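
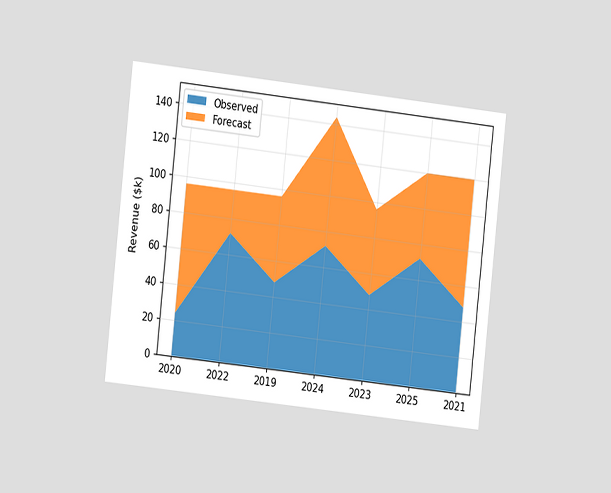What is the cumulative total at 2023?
$96k

The chart is tilted about 6° clockwise and viewed slightly from the left. The stacked total at 2023 reaches $96k.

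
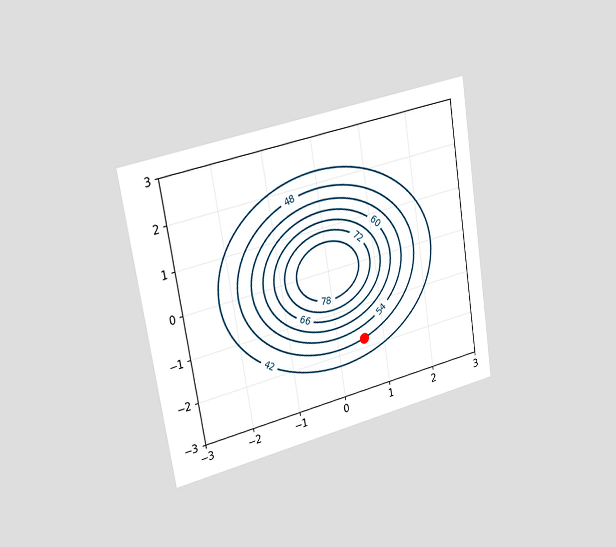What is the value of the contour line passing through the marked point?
48

The chart is tilted about 9° counter-clockwise and viewed slightly from the left. The marked point sits on the contour labelled 48.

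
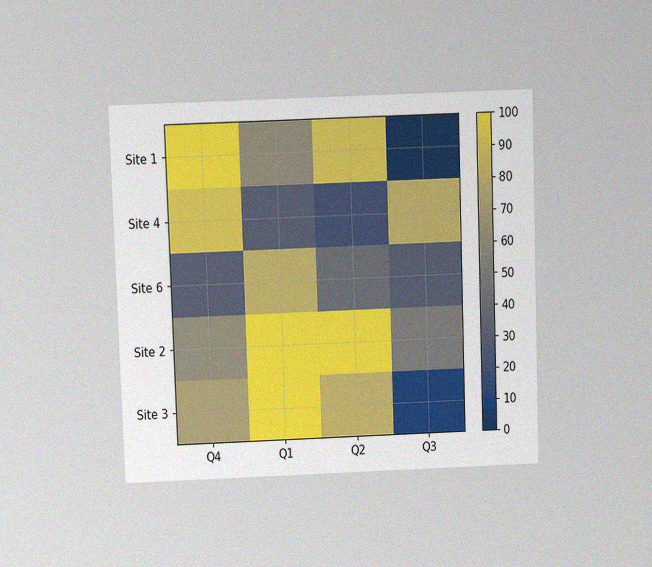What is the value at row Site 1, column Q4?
100

The chart is tilted about 2° counter-clockwise and viewed slightly from above, with some photo noise. Matching cell (Site 1, Q4) against the colorbar gives 100.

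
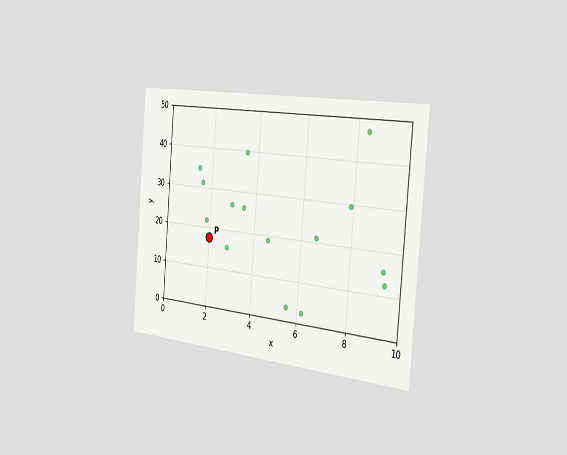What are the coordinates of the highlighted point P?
(2, 17.5)

The chart is tilted about 5° clockwise and viewed slightly from the right. Following the gridlines from P to each axis, P sits at (2, 17.5).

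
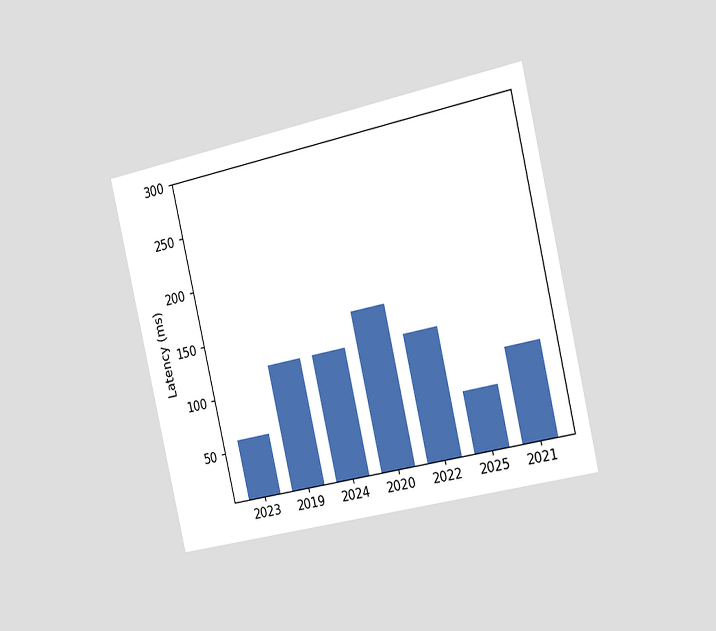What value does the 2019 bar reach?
120ms

The chart is tilted about 13° counter-clockwise and viewed slightly from the right. Reading along the chart's y-axis, the 2019 bar reaches 120ms.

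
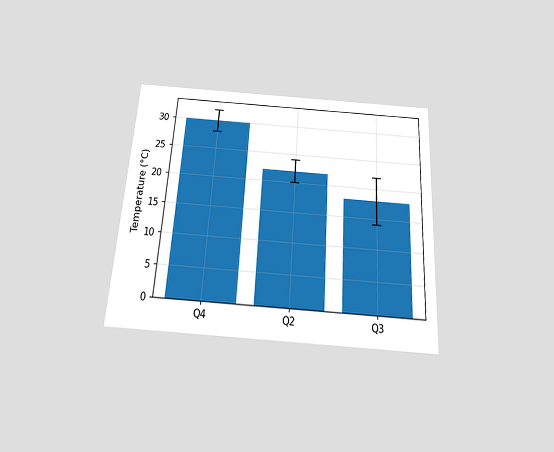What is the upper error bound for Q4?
32°C

The chart is tilted about 4° clockwise and viewed slightly from below. The Q4 bar's upper whisker reaches 32°C.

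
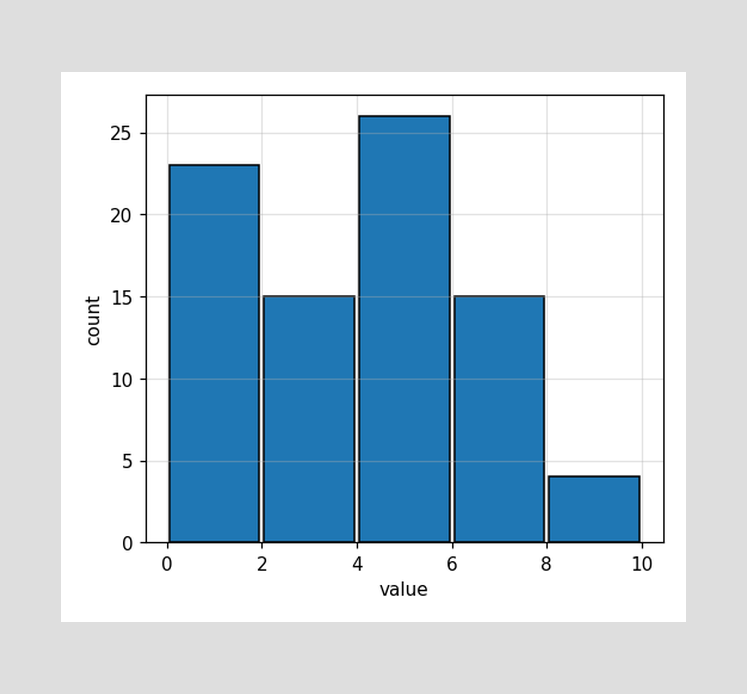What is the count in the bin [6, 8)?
The [6, 8) bin has height 15.

15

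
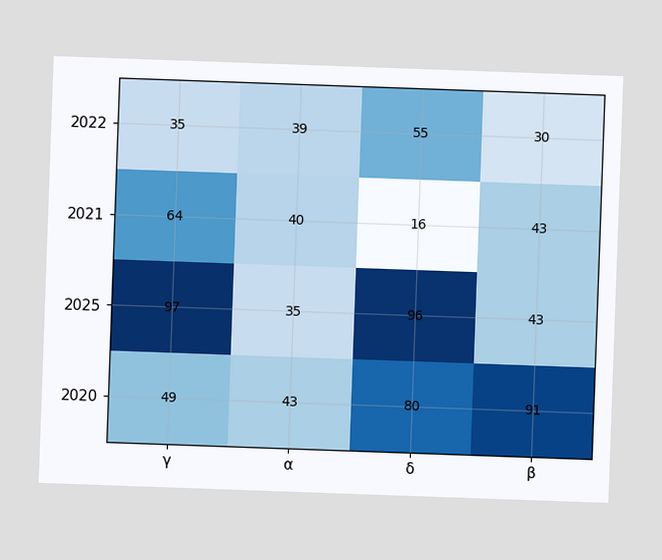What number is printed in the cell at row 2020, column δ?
The chart is tilted about 2° clockwise. The (2020, δ) cell reads 80.

80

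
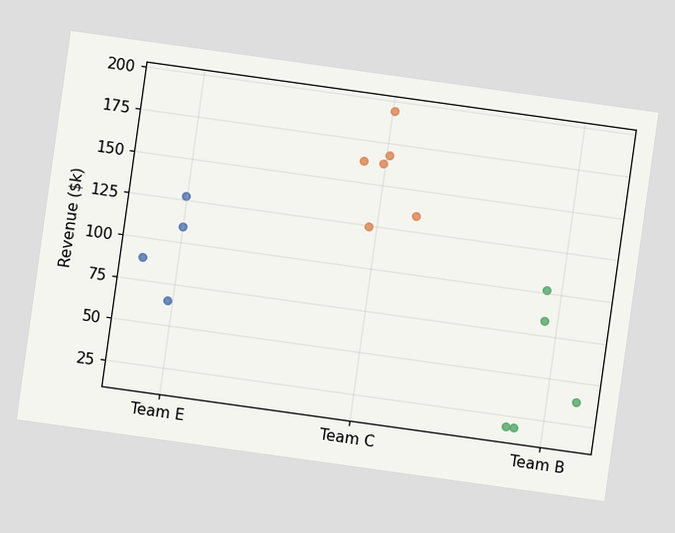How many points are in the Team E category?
4

The chart is tilted about 8° clockwise. Counting the markers in the Team E column gives 4.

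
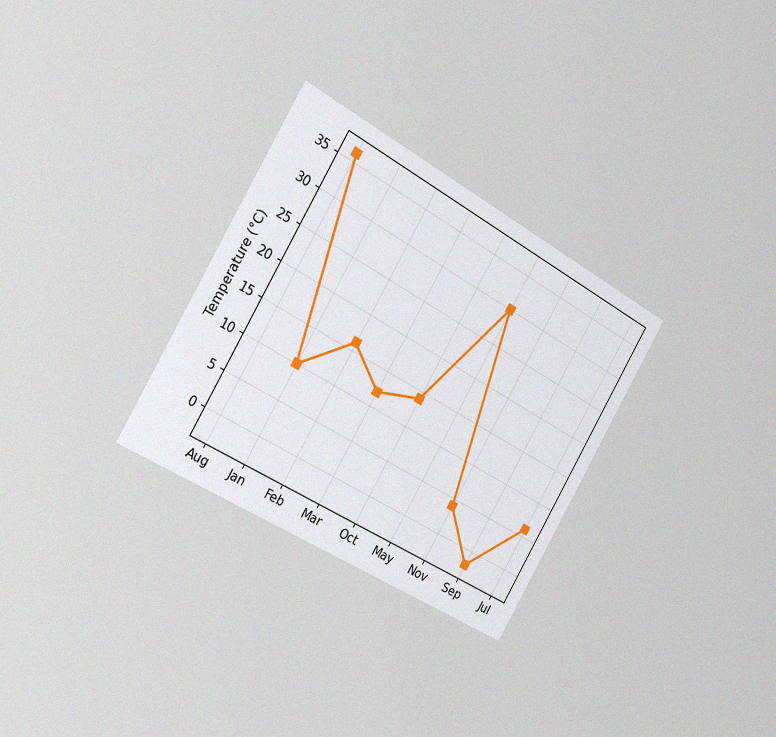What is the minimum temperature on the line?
The chart is tilted about 31° clockwise and viewed slightly from the left, with some photo noise. The lowest point is at Sep, and reading across to the y-axis gives -2°C.

-2°C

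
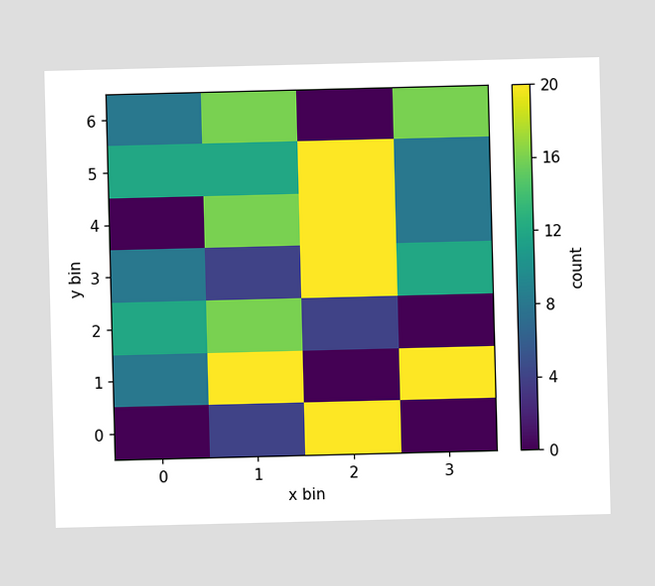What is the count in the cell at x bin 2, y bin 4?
20

Matching the cell (2, 4) against the colorbar gives 20.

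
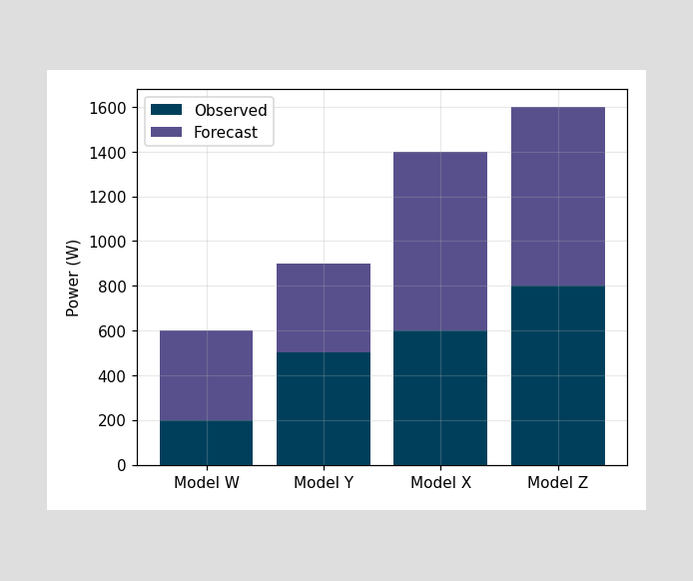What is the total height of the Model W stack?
600W

The Model W stack's top reaches 600W on the y-axis.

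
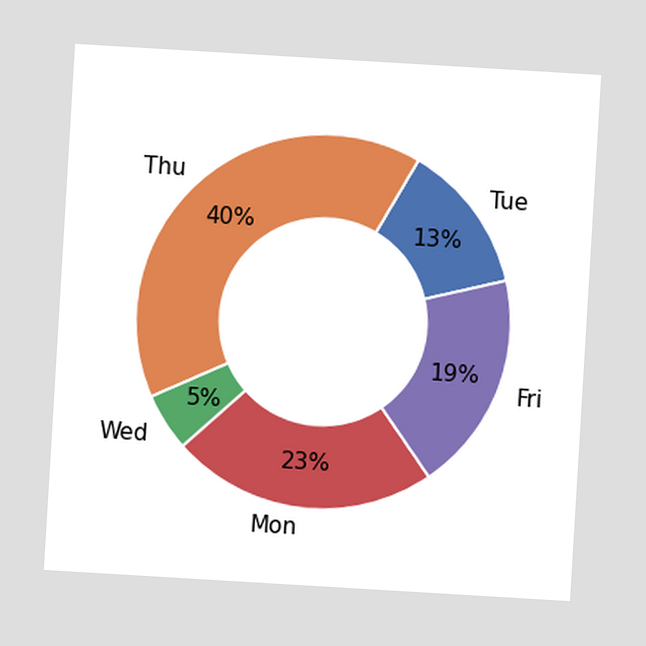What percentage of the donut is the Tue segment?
13%

The chart is tilted about 3° clockwise. The Tue segment takes up 13% of the ring.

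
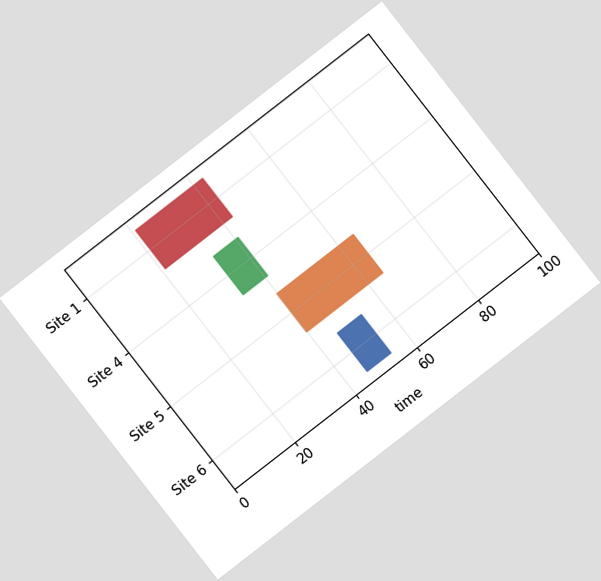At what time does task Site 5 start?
40

The chart is tilted about 38° counter-clockwise. The Site 5 bar begins at t=40.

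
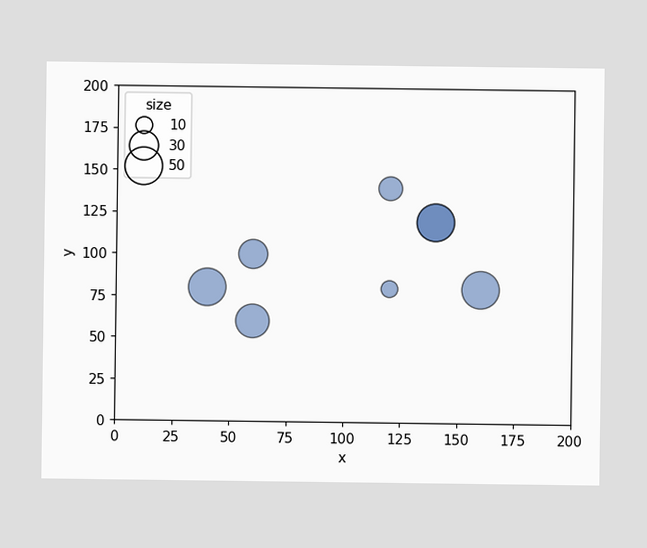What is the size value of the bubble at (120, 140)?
Matching the bubble at (120, 140) against the size legend gives 20.

20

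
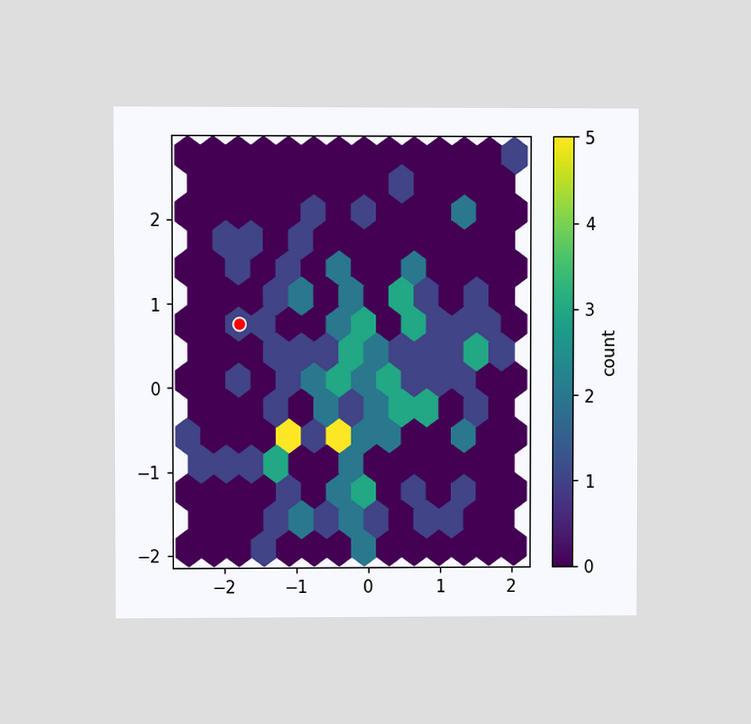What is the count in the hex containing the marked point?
1

The chart is viewed at a slight angle. The marked hex reads 1 on the colorbar.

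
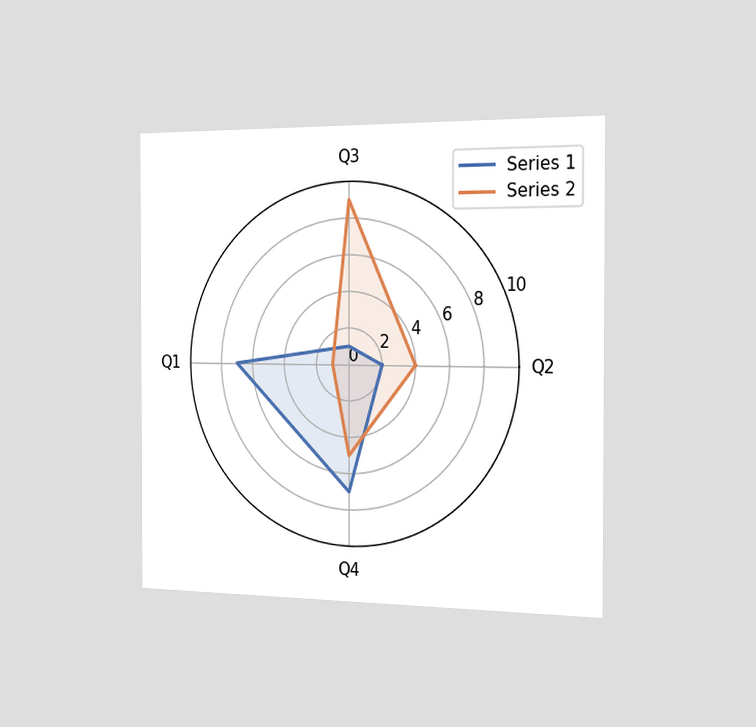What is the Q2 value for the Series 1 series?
2

The chart is viewed slightly from the right. On the Q2 axis, Series 1 reaches 2.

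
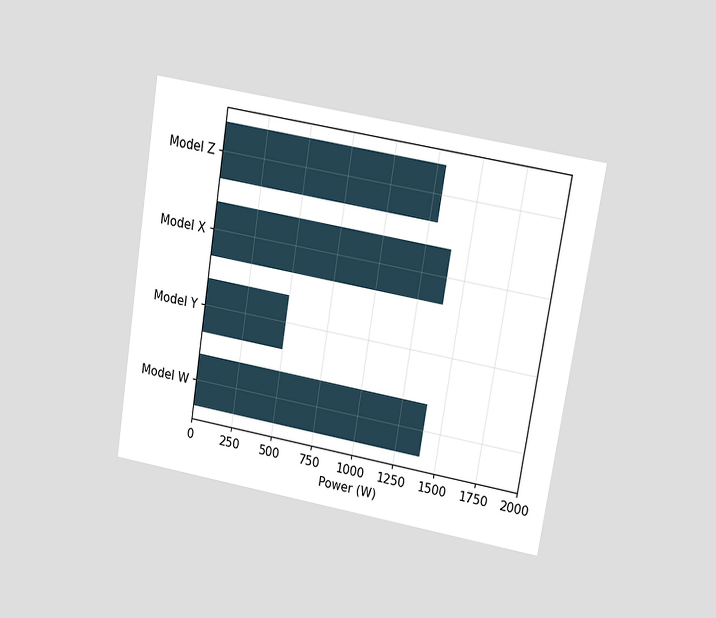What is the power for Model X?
The chart is tilted about 9° clockwise and viewed at a slight angle. Reading along the chart's x-axis, the Model X bar reaches 1400W.

1400W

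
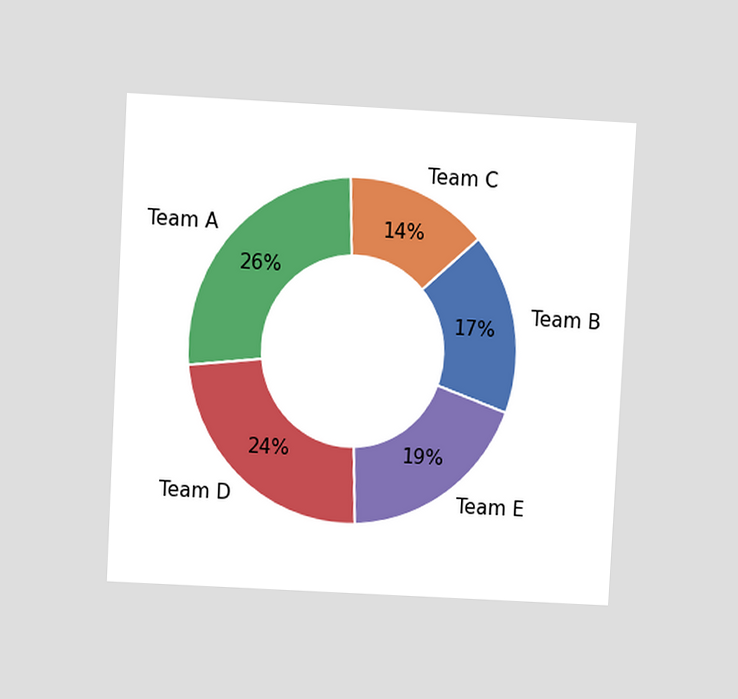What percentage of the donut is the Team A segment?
26%

The chart is tilted about 3° clockwise and viewed at a slight angle. The Team A segment takes up 26% of the ring.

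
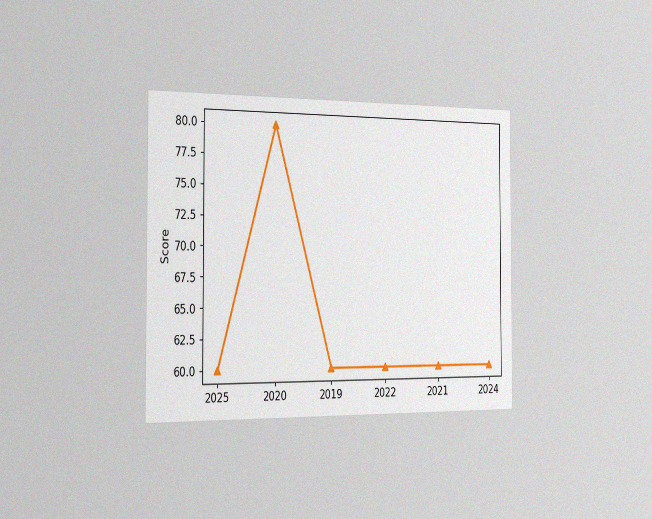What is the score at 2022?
60

The chart is viewed slightly from the left, with some photo noise. At 2022, the line is at 60.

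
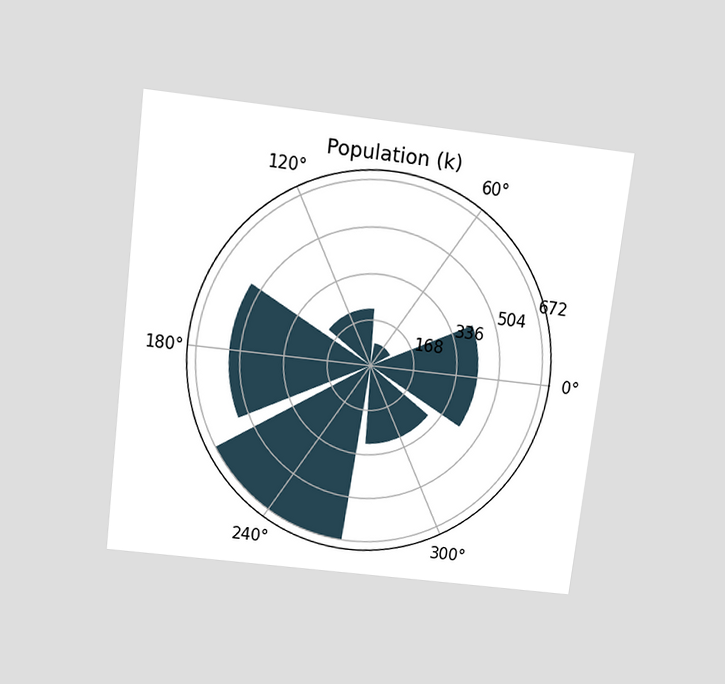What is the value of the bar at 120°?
210k

The chart is tilted about 7° clockwise and viewed slightly from above. The bar at 120° reaches 210k on the radial axis.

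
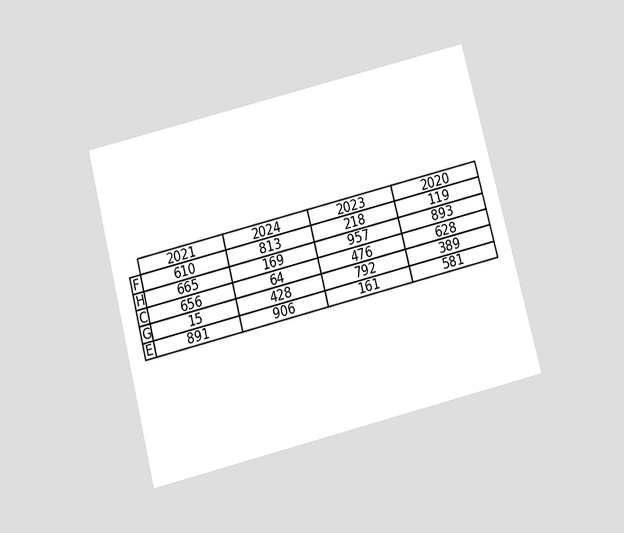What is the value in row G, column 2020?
389

The chart is tilted about 14° counter-clockwise and viewed slightly from below. The (G, 2020) cell reads 389.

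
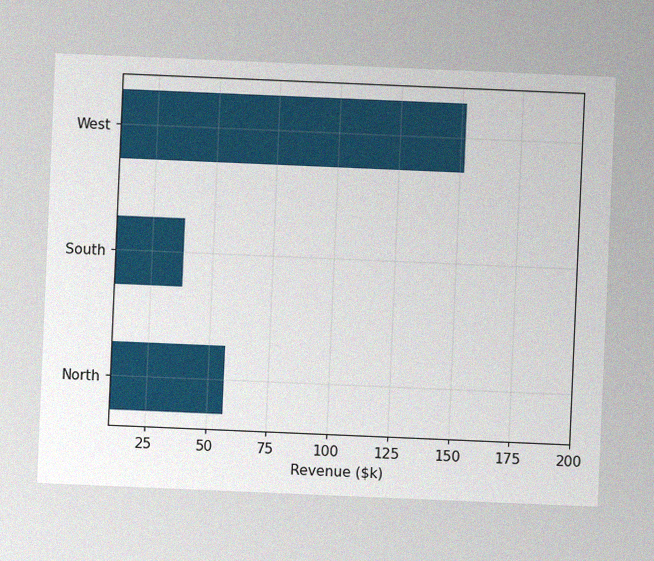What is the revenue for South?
The chart is tilted about 2° clockwise, with some photo noise. Reading along the chart's x-axis, the South bar reaches $38k.

$38k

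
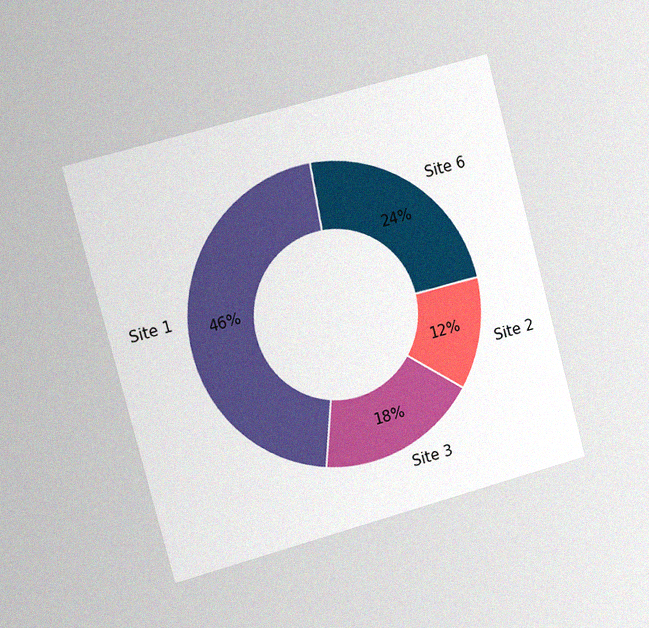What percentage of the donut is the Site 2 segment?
12%

The chart is tilted about 15° counter-clockwise and viewed slightly from the left, with some photo noise. The Site 2 segment takes up 12% of the ring.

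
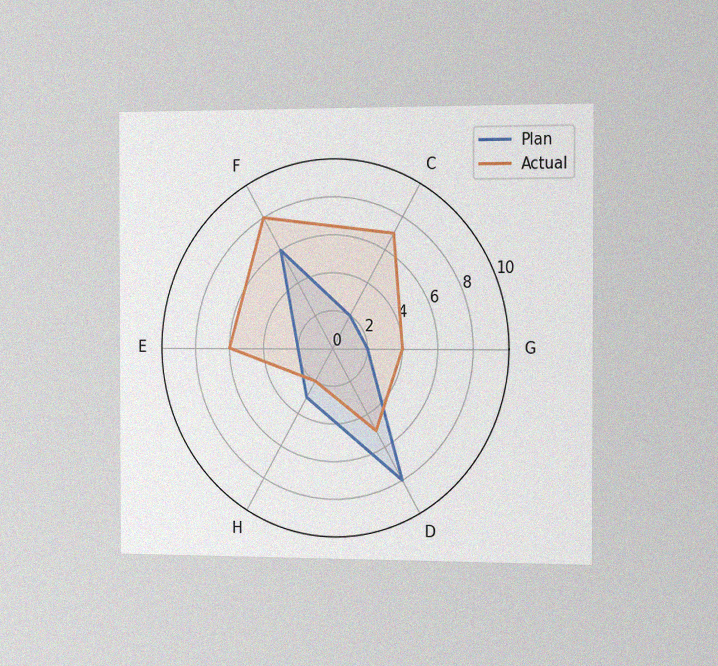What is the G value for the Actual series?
4

The chart is viewed slightly from the right, with some photo noise. On the G axis, Actual reaches 4.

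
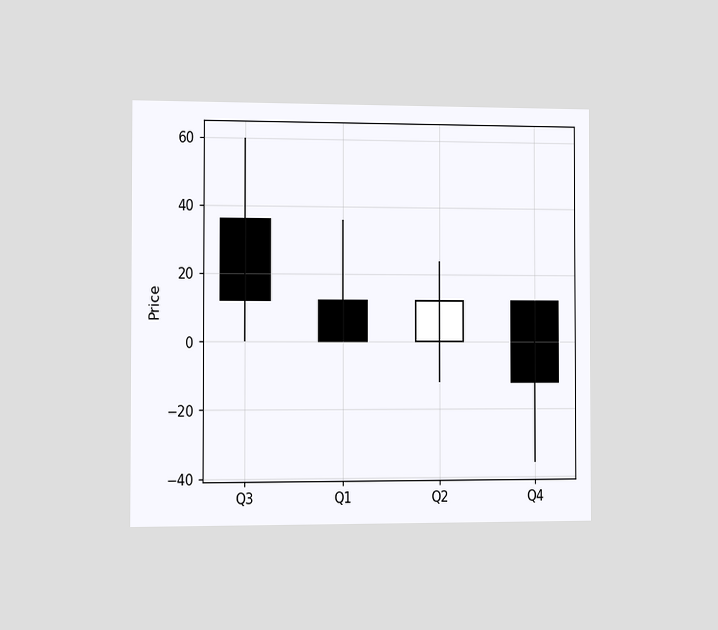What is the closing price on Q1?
The chart is viewed slightly from the left. The Q1 candle closes at 0.

0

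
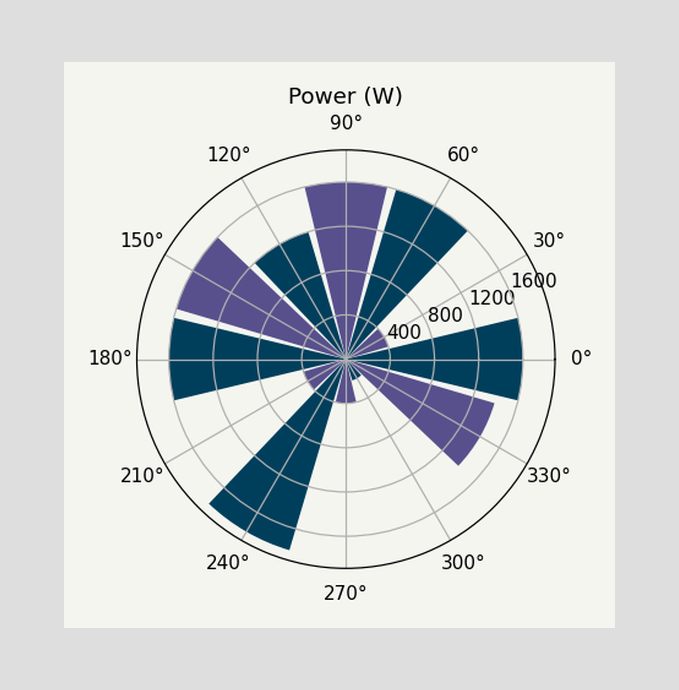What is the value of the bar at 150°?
The bar at 150° reaches 1600W on the radial axis.

1600W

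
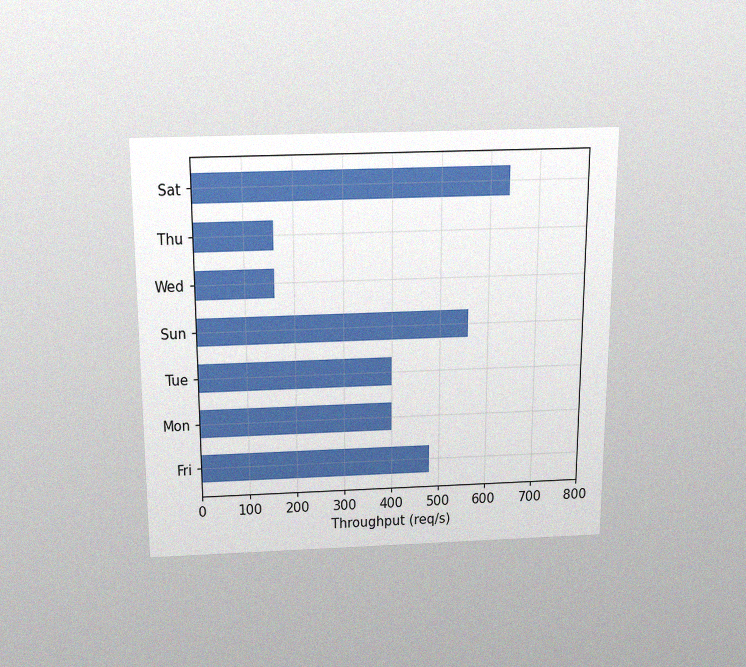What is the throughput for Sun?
560req/s

The chart is viewed slightly from above, with some photo noise. Reading along the chart's x-axis, the Sun bar reaches 560req/s.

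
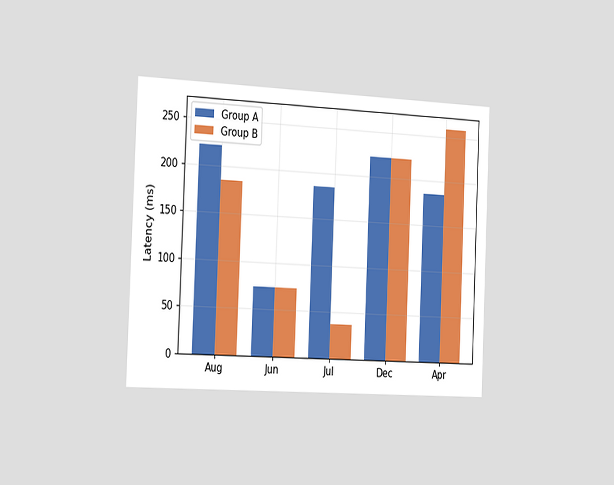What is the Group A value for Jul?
185ms

The chart is tilted about 2° clockwise and viewed slightly from the left. The Group A bar at Jul reaches 185ms on the y-axis.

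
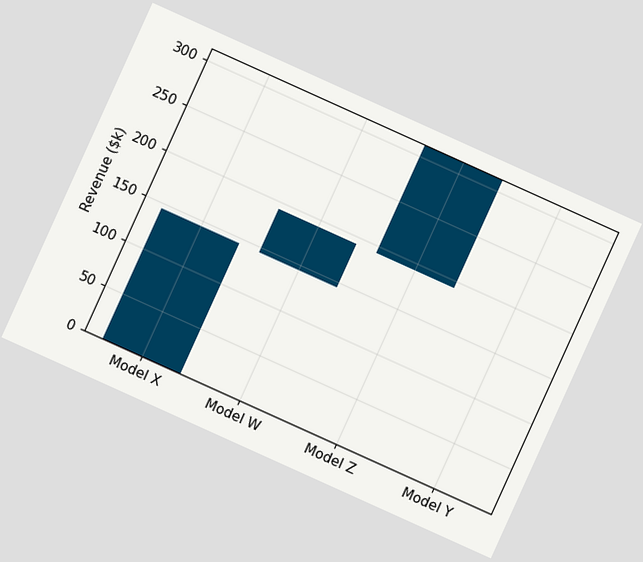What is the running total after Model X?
The chart is tilted about 24° clockwise. After Model X the running total reaches $144k.

$144k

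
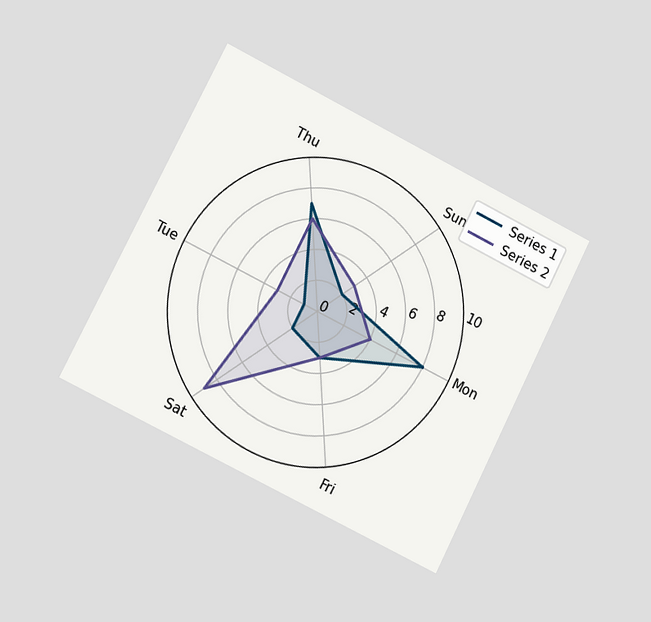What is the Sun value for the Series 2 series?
3

The chart is tilted about 27° clockwise and viewed at a slight angle. On the Sun axis, Series 2 reaches 3.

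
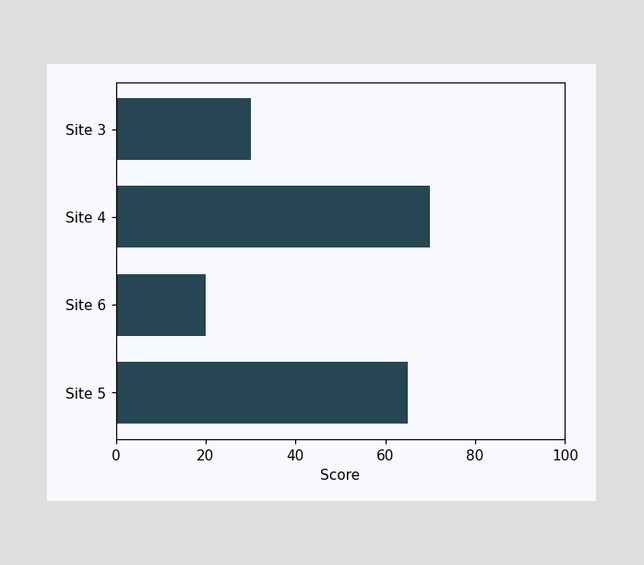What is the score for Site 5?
65

Reading along the chart's x-axis, the Site 5 bar reaches 65.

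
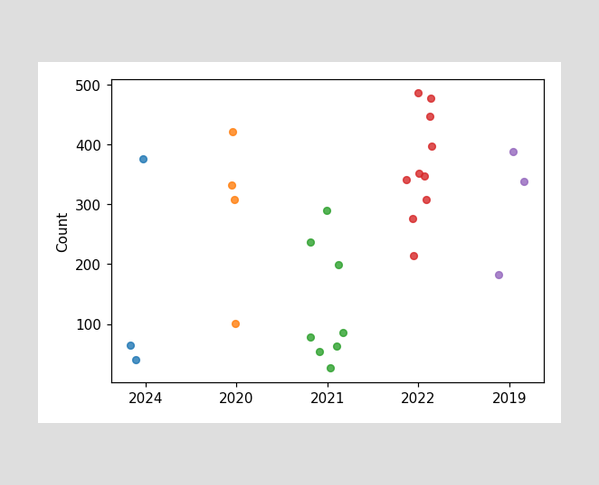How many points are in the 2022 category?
Counting the markers in the 2022 column gives 10.

10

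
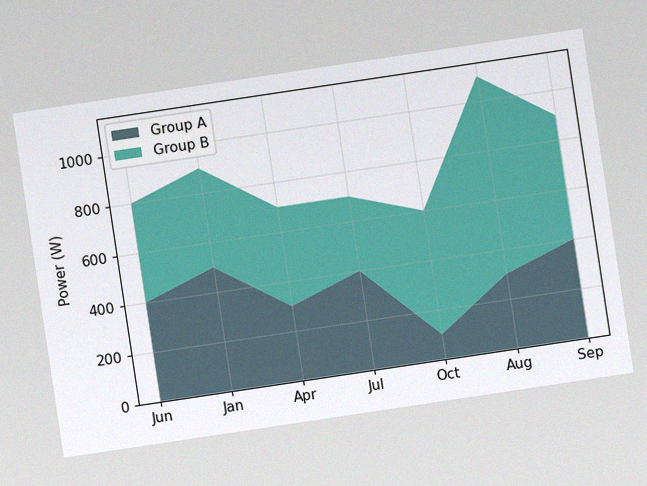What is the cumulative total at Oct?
600W

The chart is tilted about 9° counter-clockwise, with some photo noise. The stacked total at Oct reaches 600W.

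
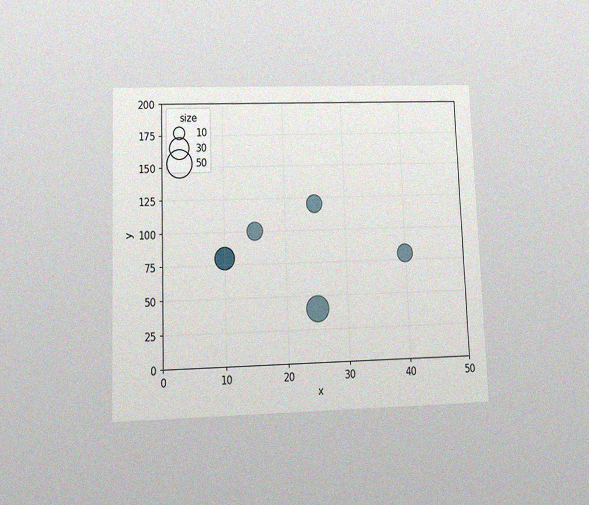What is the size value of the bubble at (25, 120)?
20

The chart is tilted about 2° counter-clockwise and viewed at a slight angle, with some photo noise. Matching the bubble at (25, 120) against the size legend gives 20.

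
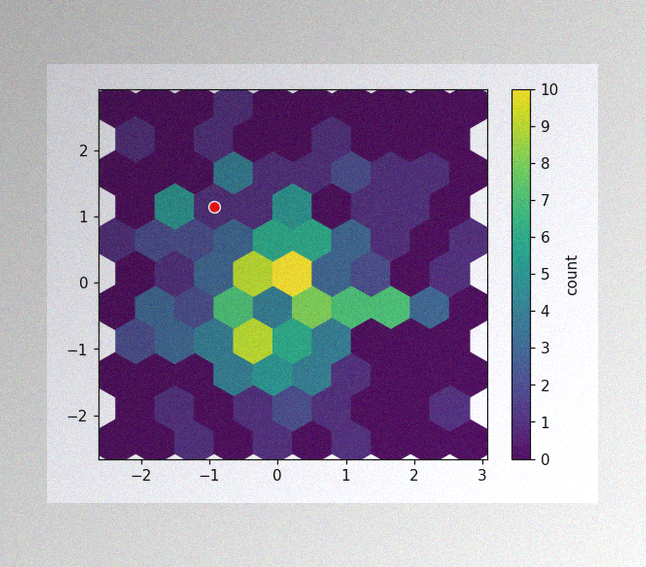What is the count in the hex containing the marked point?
The image has some photo noise and uneven lighting. The marked hex reads 1 on the colorbar.

1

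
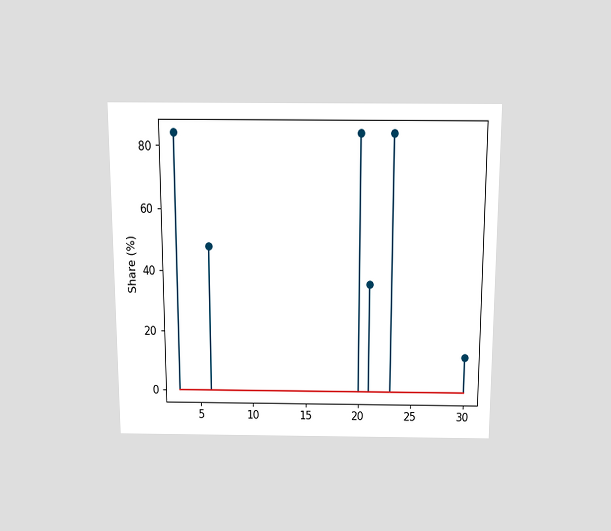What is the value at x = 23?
84%

The chart is viewed slightly from above. The stem at x=23 reaches 84%.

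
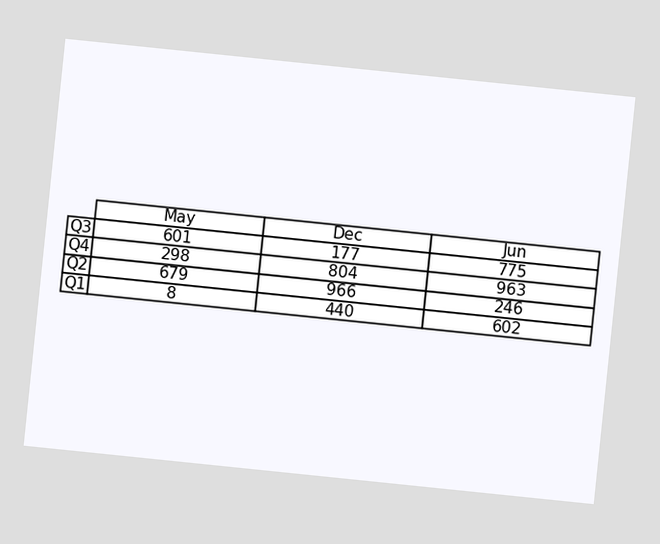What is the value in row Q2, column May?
679

The chart is tilted about 6° clockwise. The (Q2, May) cell reads 679.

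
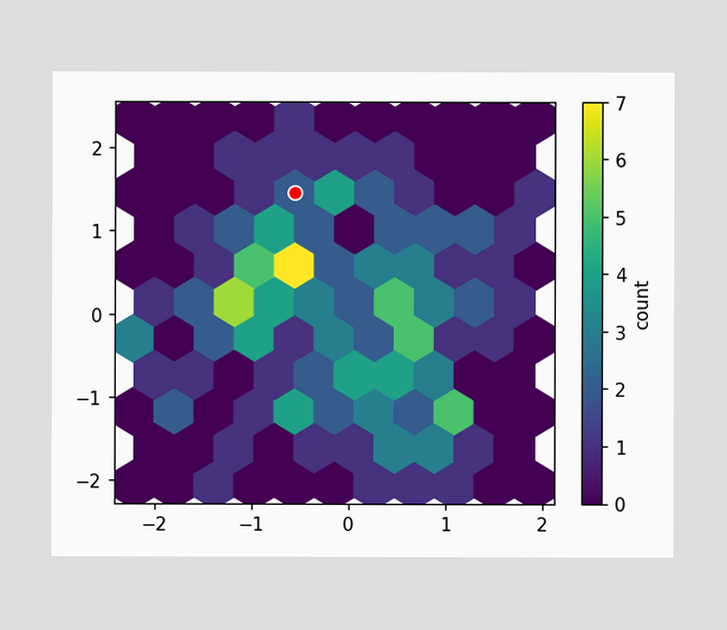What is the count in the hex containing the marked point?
2

The marked hex reads 2 on the colorbar.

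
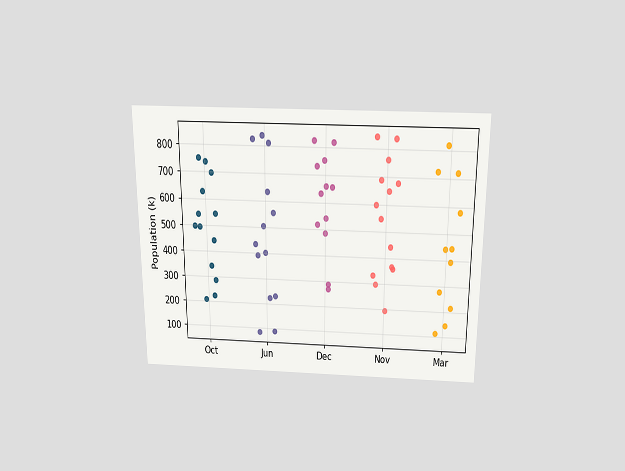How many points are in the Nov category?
14

The chart is viewed slightly from above. Counting the markers in the Nov column gives 14.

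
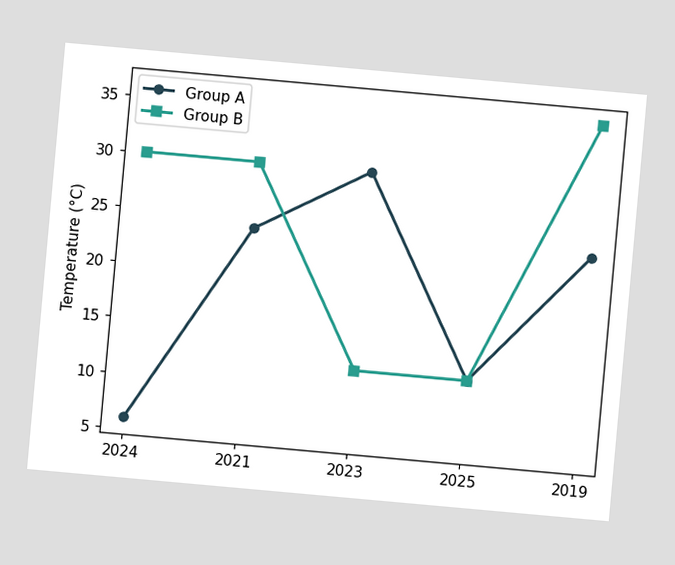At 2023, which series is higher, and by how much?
The chart is tilted about 5° clockwise. At 2023, Group A sits above the other line by 18°C.

Group A, by 18°C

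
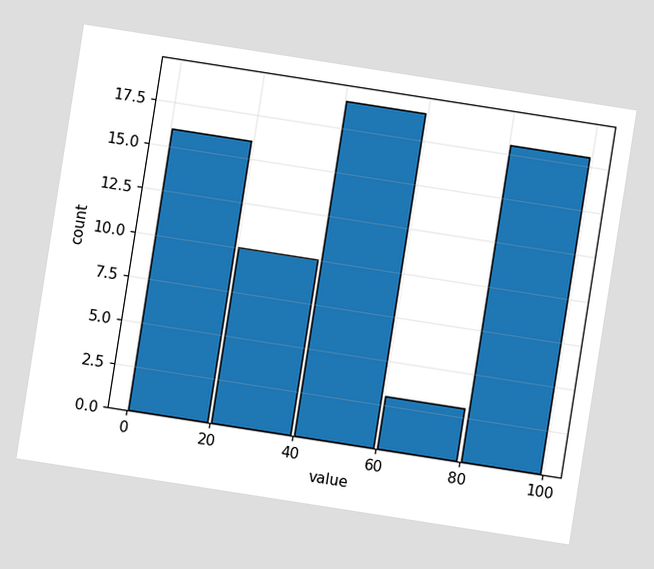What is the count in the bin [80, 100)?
The chart is tilted about 9° clockwise. The [80, 100) bin has height 18.

18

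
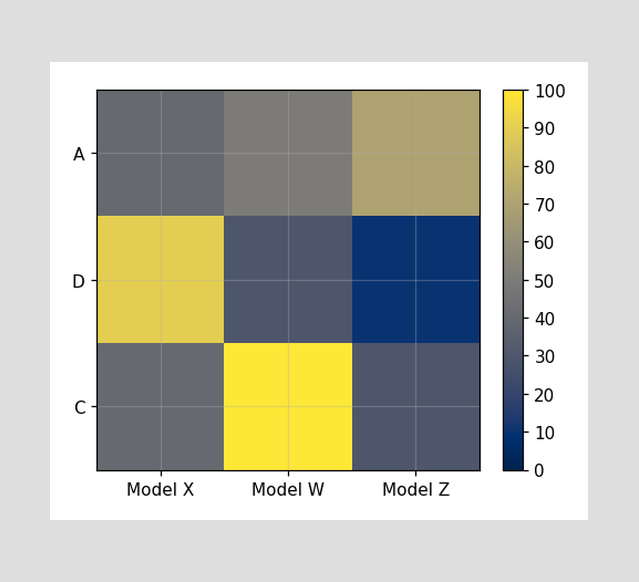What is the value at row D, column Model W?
Matching cell (D, Model W) against the colorbar gives 30.

30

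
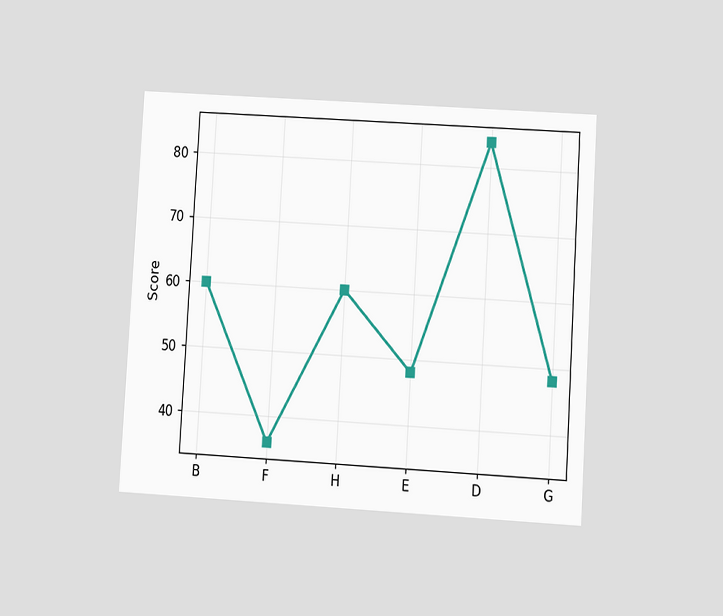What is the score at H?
60

The chart is tilted about 3° clockwise and viewed at a slight angle. At H, the line is at 60.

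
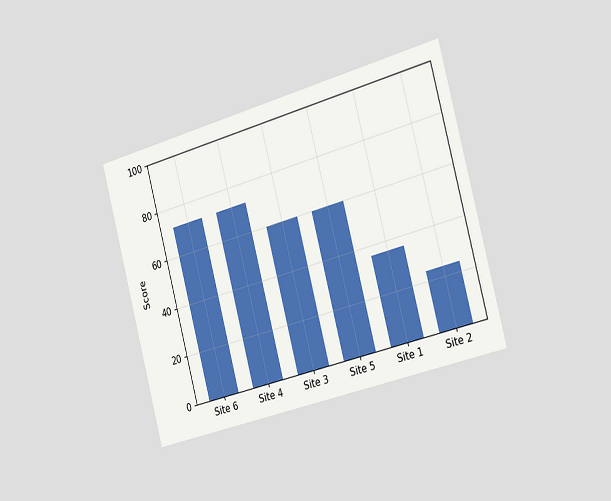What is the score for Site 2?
24

The chart is tilted about 15° counter-clockwise and viewed slightly from the right. Reading along the chart's y-axis, the Site 2 bar reaches 24.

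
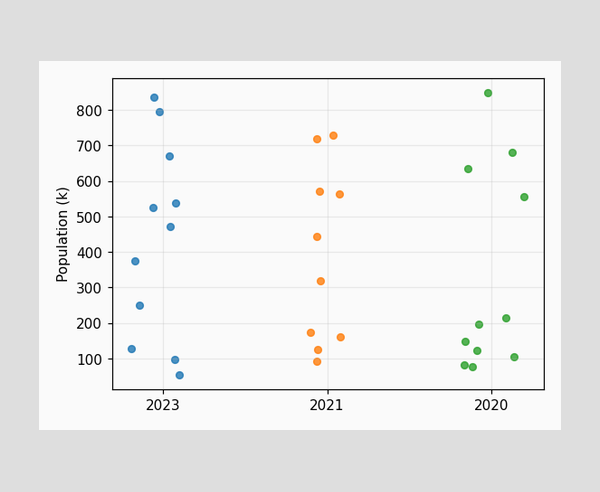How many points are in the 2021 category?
Counting the markers in the 2021 column gives 10.

10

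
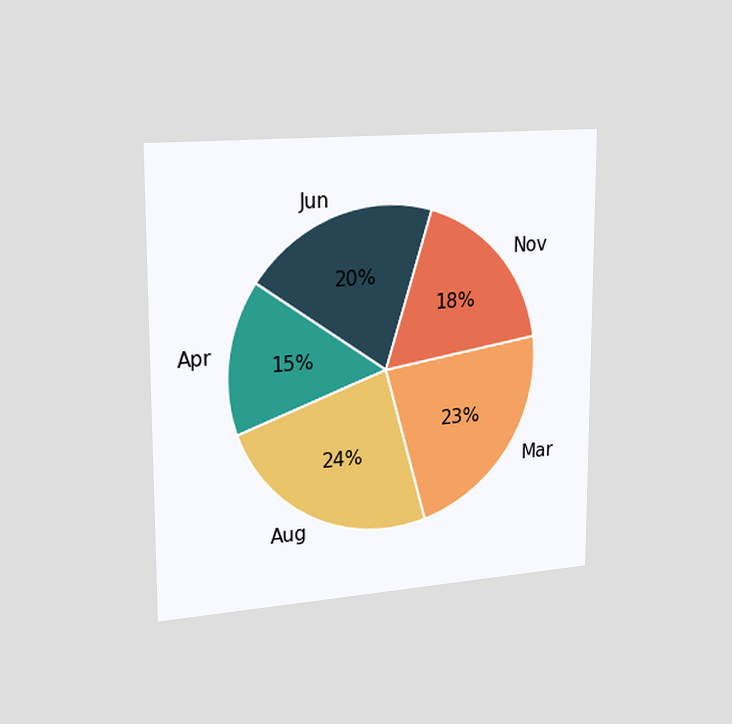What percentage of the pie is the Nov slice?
18%

The chart is viewed slightly from the left. The Nov slice takes up 18% of the pie.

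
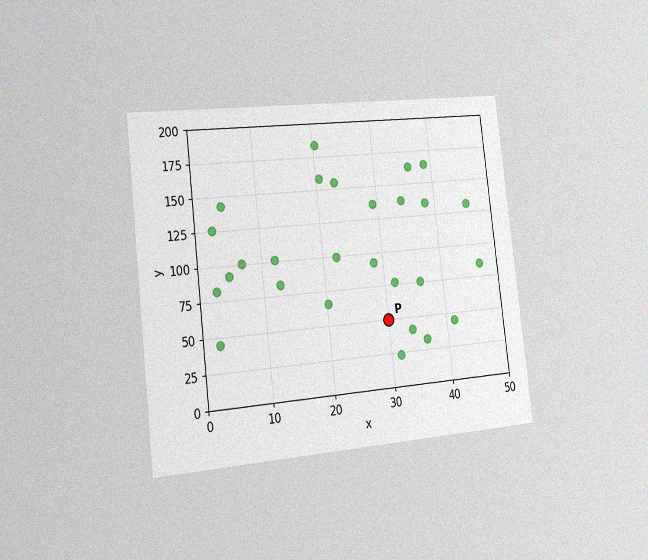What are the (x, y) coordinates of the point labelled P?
The chart is tilted about 6° counter-clockwise and viewed slightly from the left, with some photo noise. Following the gridlines from P to each axis, P sits at (30, 50).

(30, 50)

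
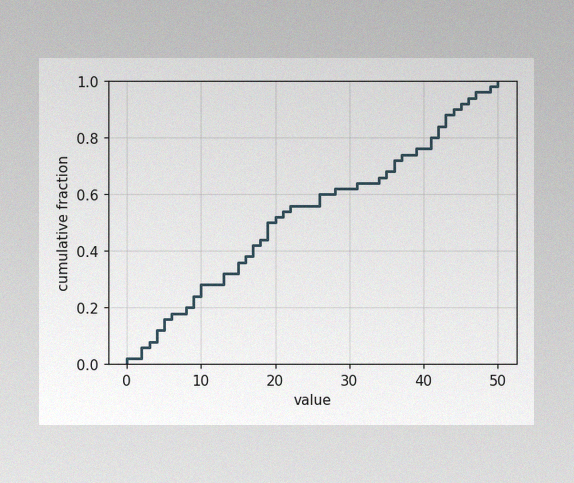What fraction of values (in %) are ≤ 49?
98%

The image has some photo noise and uneven lighting. At x=49 the ECDF step is at 98%.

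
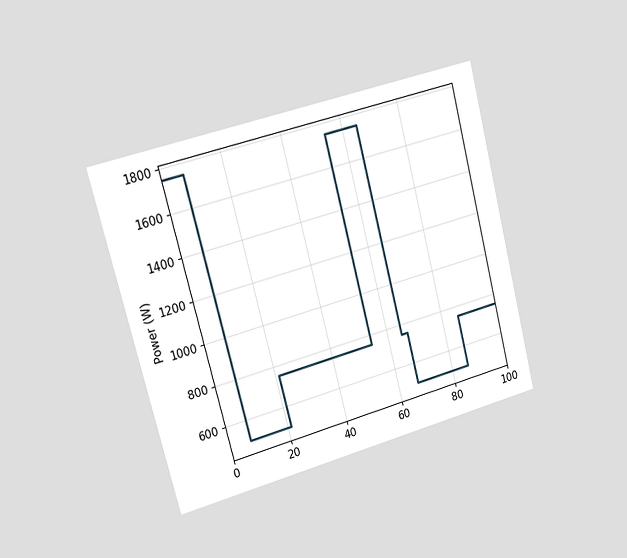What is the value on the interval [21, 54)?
750W

The chart is tilted about 15° counter-clockwise and viewed slightly from the left. On [21, 54) the step sits at 750W.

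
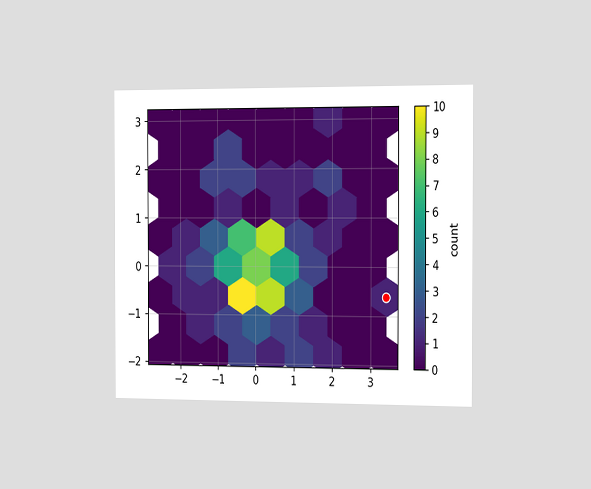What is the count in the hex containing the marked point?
1

The chart is viewed slightly from the right. The marked hex reads 1 on the colorbar.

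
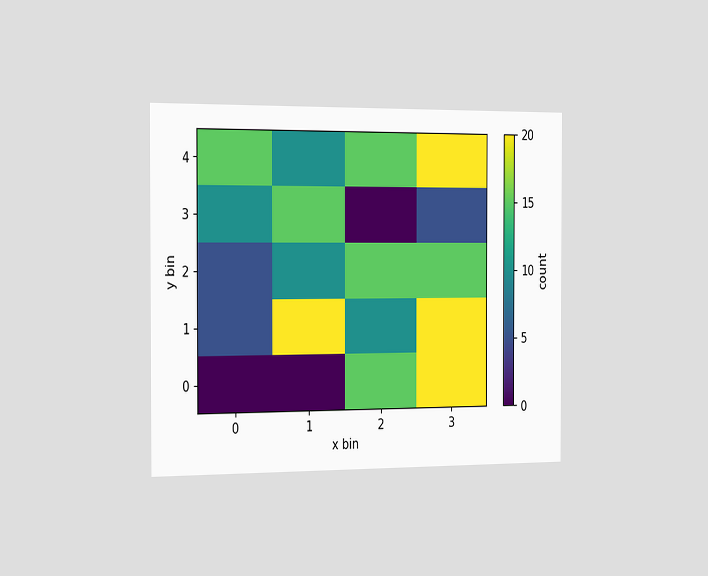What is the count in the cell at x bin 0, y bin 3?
10

The chart is viewed slightly from the left. Matching the cell (0, 3) against the colorbar gives 10.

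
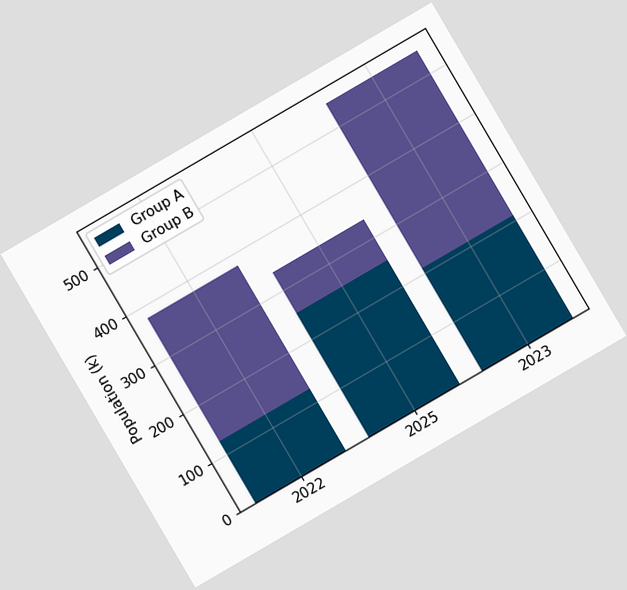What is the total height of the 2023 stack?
The chart is tilted about 30° counter-clockwise. The 2023 stack's top reaches 546k on the y-axis.

546k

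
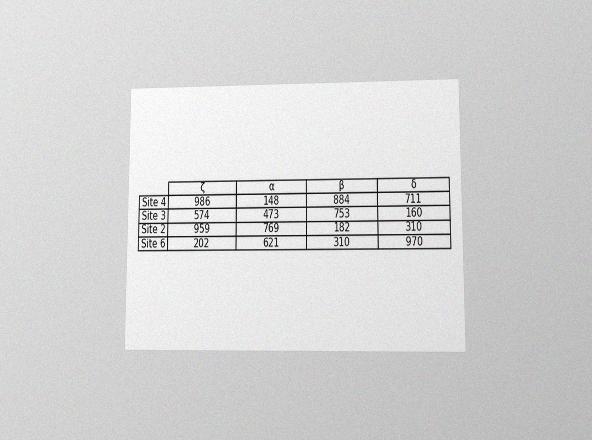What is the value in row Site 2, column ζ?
959

The chart is viewed at a slight angle, with some photo noise. The (Site 2, ζ) cell reads 959.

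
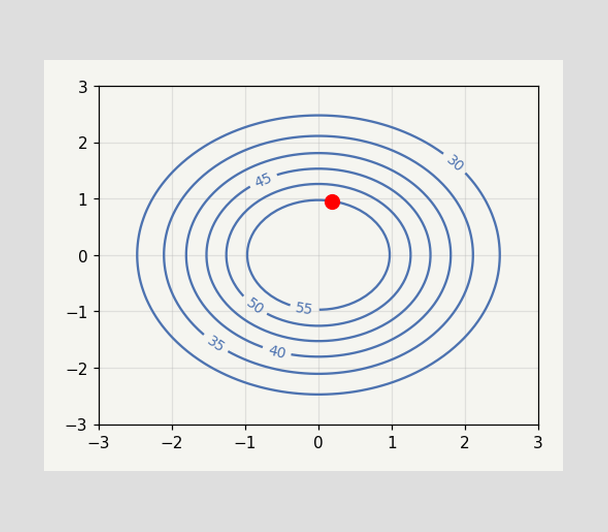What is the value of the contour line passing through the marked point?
55

The marked point sits on the contour labelled 55.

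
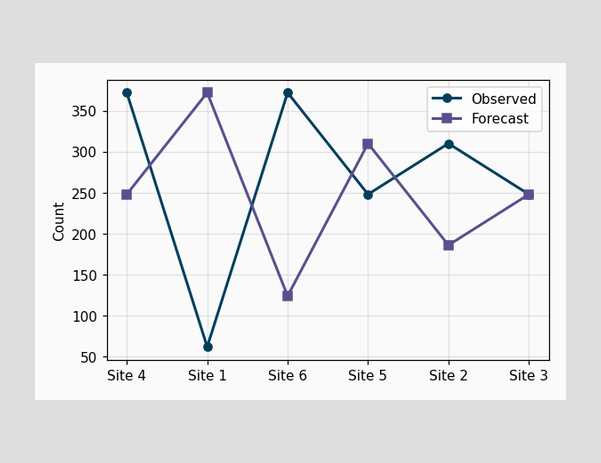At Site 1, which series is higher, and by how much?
At Site 1, Forecast sits above the other line by 310.

Forecast, by 310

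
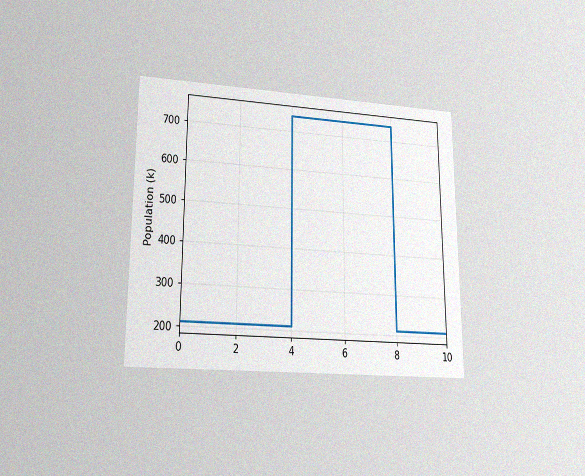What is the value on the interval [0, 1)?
212k

The chart is viewed at a slight angle, with some photo noise. On [0, 1) the step sits at 212k.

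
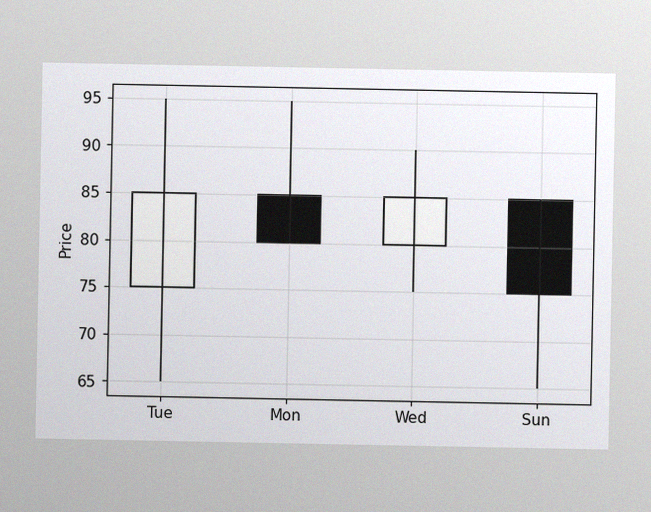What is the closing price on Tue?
85

The image has some photo noise and uneven lighting. The Tue candle closes at 85.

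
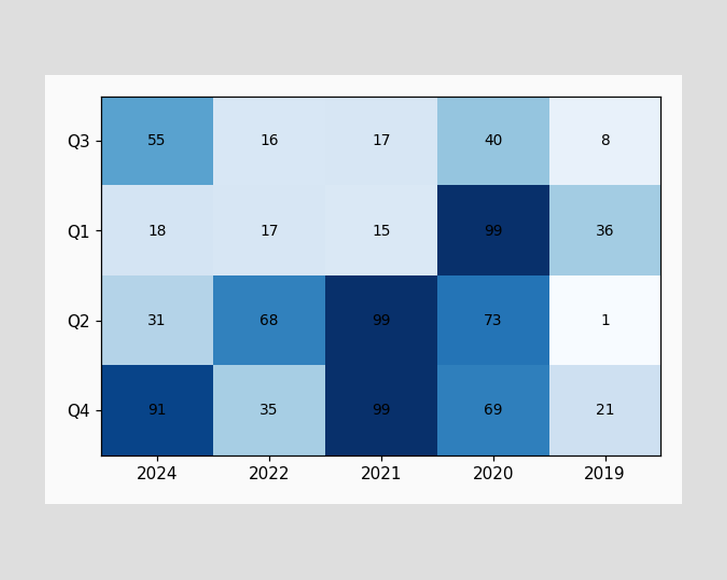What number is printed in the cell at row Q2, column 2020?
The (Q2, 2020) cell reads 73.

73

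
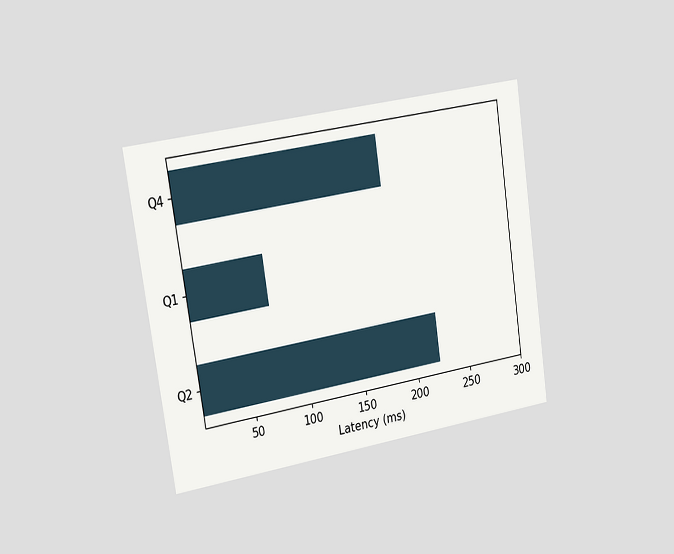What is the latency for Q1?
The chart is tilted about 9° counter-clockwise and viewed slightly from the left. Reading along the chart's x-axis, the Q1 bar reaches 74ms.

74ms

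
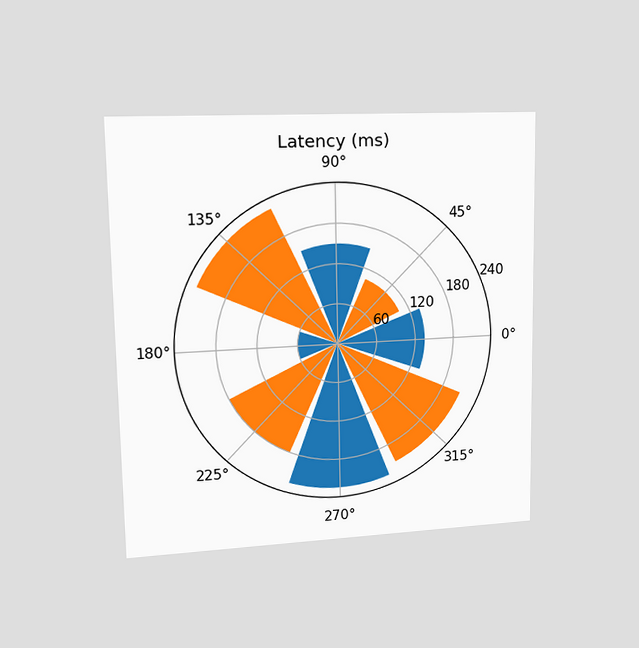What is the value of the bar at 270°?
The chart is viewed slightly from the left. The bar at 270° reaches 225ms on the radial axis.

225ms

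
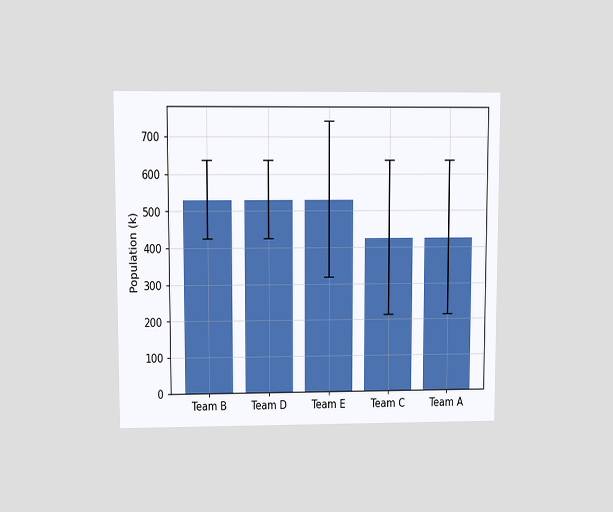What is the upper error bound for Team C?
The chart is viewed at a slight angle. The Team C bar's upper whisker reaches 636k.

636k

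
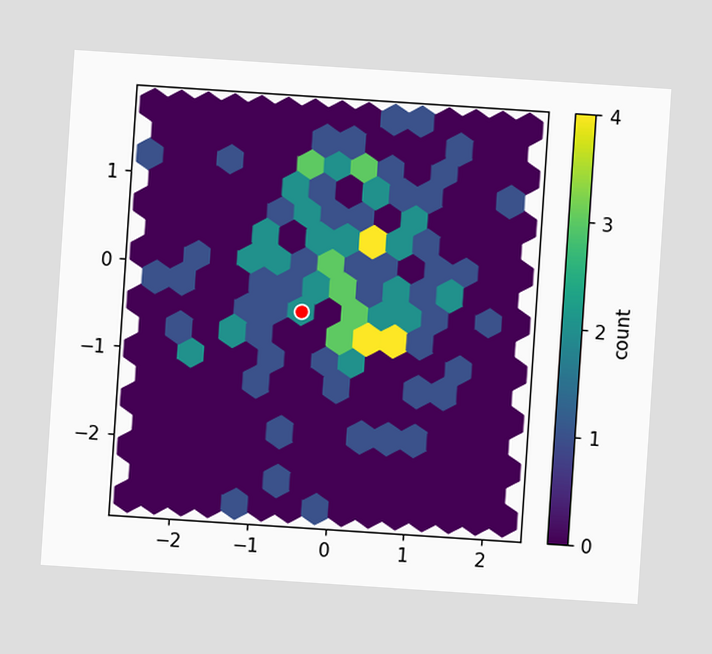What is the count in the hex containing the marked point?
The chart is tilted about 4° clockwise. The marked hex reads 2 on the colorbar.

2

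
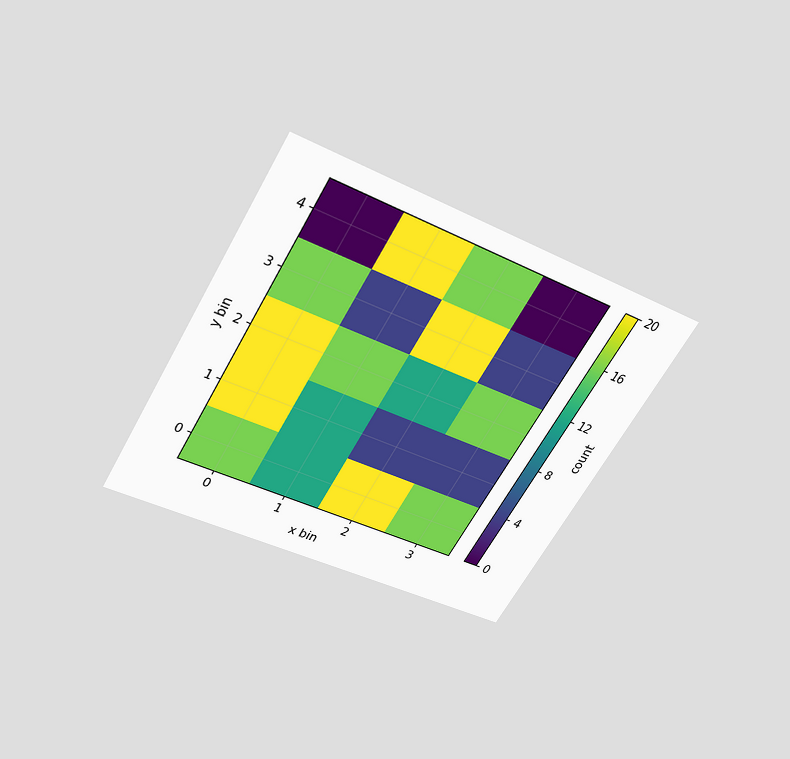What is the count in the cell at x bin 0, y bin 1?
20

The chart is tilted about 30° clockwise and viewed slightly from above. Matching the cell (0, 1) against the colorbar gives 20.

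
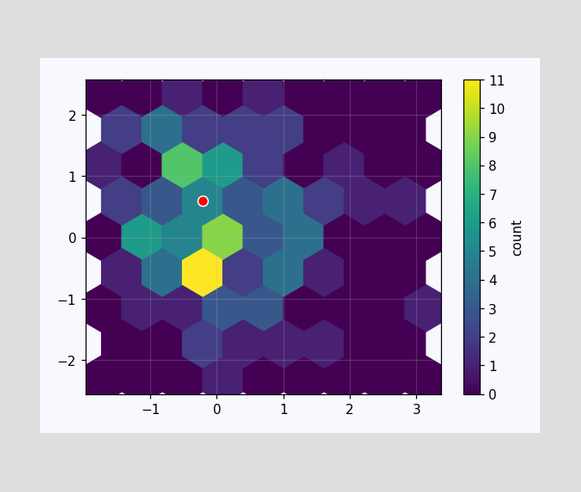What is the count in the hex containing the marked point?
5

The marked hex reads 5 on the colorbar.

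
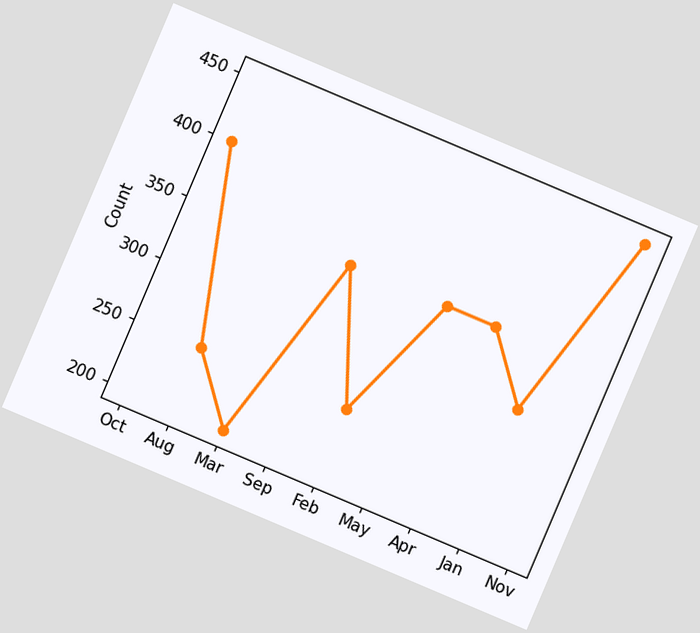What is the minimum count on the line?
The chart is tilted about 23° clockwise. The lowest point is at Mar, and reading across to the y-axis gives 200.

200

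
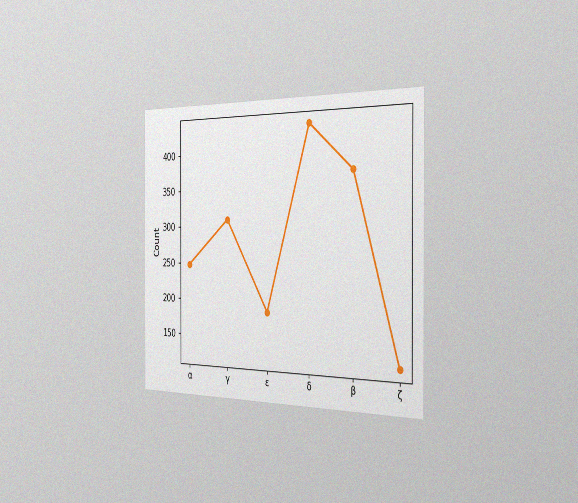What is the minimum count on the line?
124

The chart is viewed slightly from the right, with some photo noise. The lowest point is at ζ, and reading across to the y-axis gives 124.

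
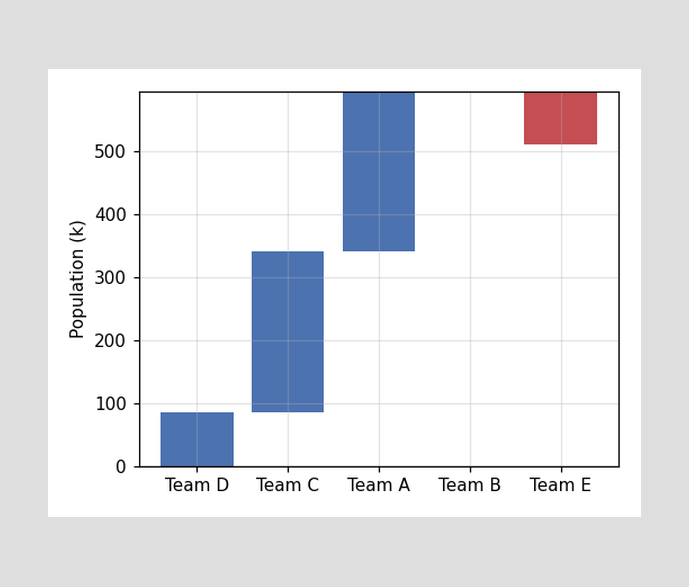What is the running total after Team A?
595k

After Team A the running total reaches 595k.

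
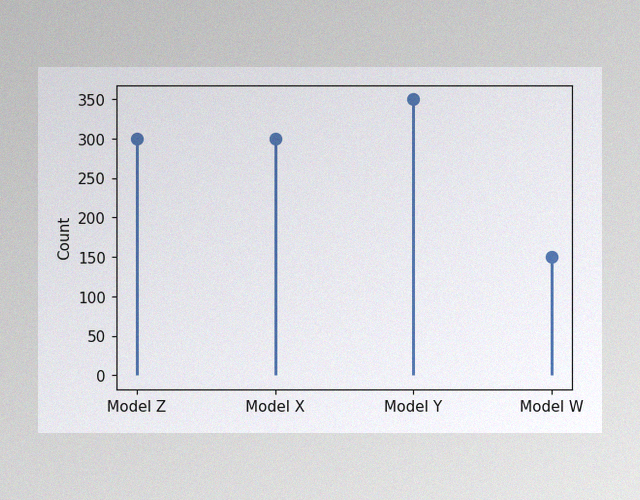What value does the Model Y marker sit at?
The image has some photo noise and uneven lighting. The Model Y marker sits at 350.

350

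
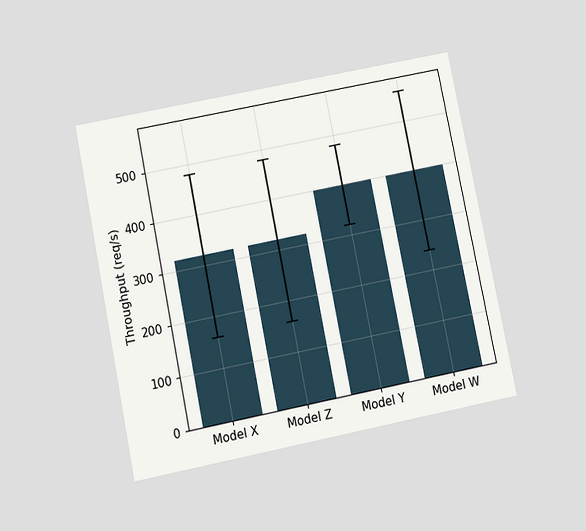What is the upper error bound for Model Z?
480req/s

The chart is tilted about 11° counter-clockwise and viewed slightly from below. The Model Z bar's upper whisker reaches 480req/s.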